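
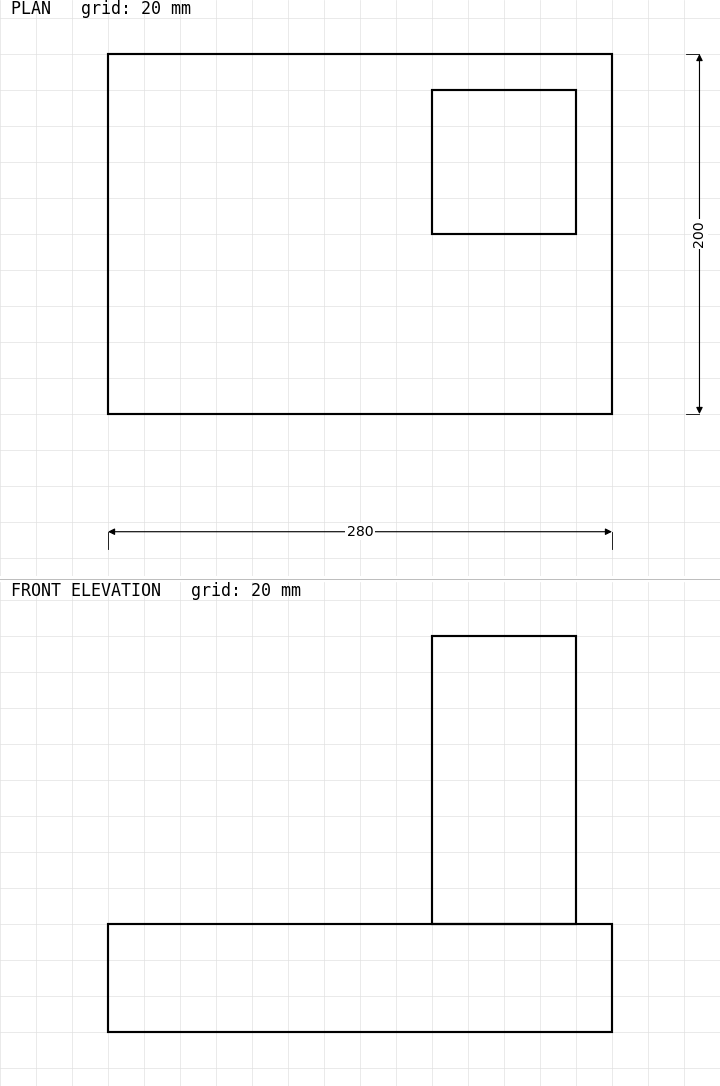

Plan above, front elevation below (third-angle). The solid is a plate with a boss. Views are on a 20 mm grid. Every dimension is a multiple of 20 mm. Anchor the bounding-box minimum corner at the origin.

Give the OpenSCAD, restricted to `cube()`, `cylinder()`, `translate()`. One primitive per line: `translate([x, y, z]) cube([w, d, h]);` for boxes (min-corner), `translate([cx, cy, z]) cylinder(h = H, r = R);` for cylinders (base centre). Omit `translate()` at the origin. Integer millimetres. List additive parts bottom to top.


cube([280, 200, 60]);
translate([180, 100, 60]) cube([80, 80, 160]);


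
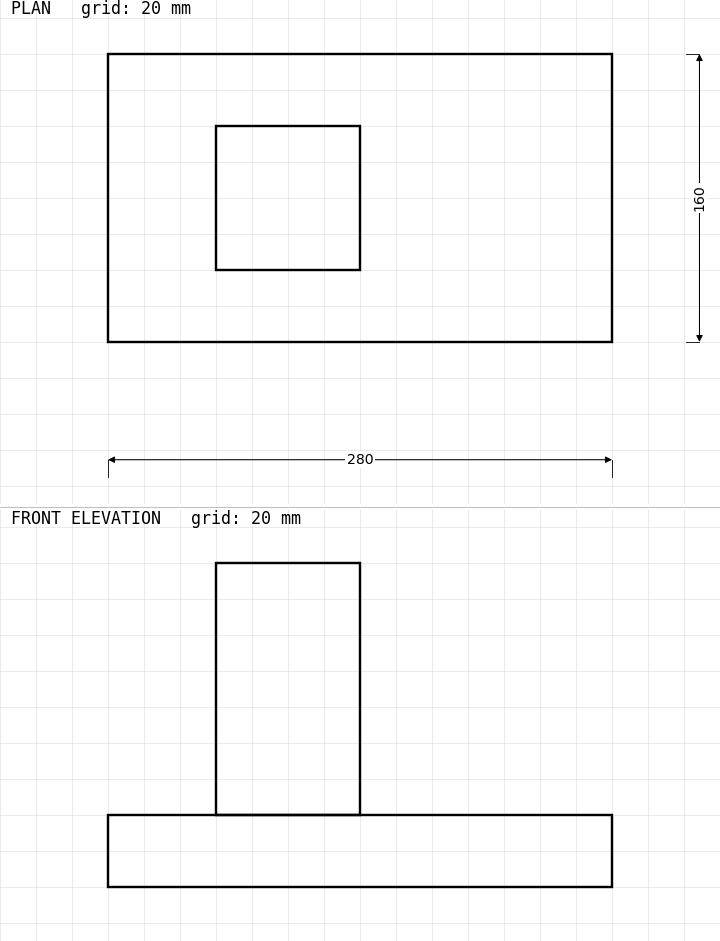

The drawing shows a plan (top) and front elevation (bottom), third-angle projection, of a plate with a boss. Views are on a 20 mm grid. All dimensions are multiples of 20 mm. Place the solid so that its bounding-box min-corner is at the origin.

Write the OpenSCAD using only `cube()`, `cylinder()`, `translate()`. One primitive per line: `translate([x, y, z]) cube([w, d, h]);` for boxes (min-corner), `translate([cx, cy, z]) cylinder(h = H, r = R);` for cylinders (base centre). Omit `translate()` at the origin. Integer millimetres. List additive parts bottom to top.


cube([280, 160, 40]);
translate([60, 40, 40]) cube([80, 80, 140]);


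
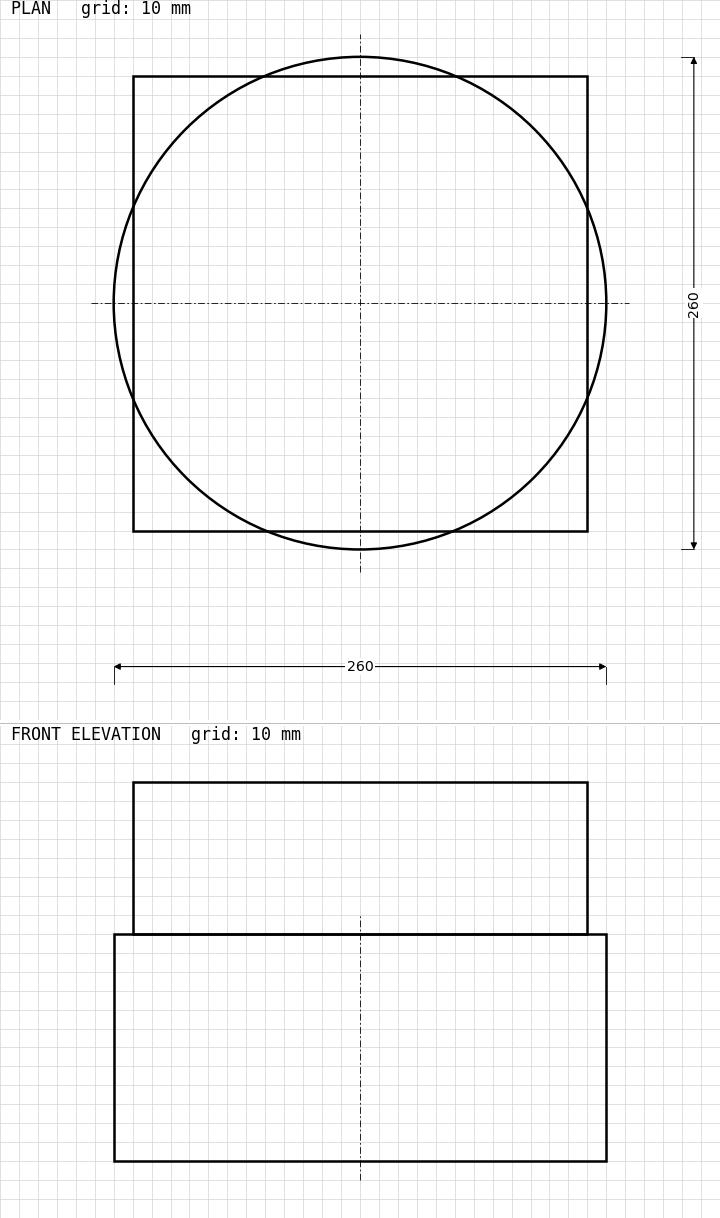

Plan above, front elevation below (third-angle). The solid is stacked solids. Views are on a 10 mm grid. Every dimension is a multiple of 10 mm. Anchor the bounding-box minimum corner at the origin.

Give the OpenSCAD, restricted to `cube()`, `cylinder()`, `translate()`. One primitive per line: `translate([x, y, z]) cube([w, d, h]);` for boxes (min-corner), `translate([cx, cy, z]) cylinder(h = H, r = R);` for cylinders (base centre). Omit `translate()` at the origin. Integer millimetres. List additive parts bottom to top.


translate([130, 130, 0]) cylinder(h = 120, r = 130);
translate([10, 10, 120]) cube([240, 240, 80]);


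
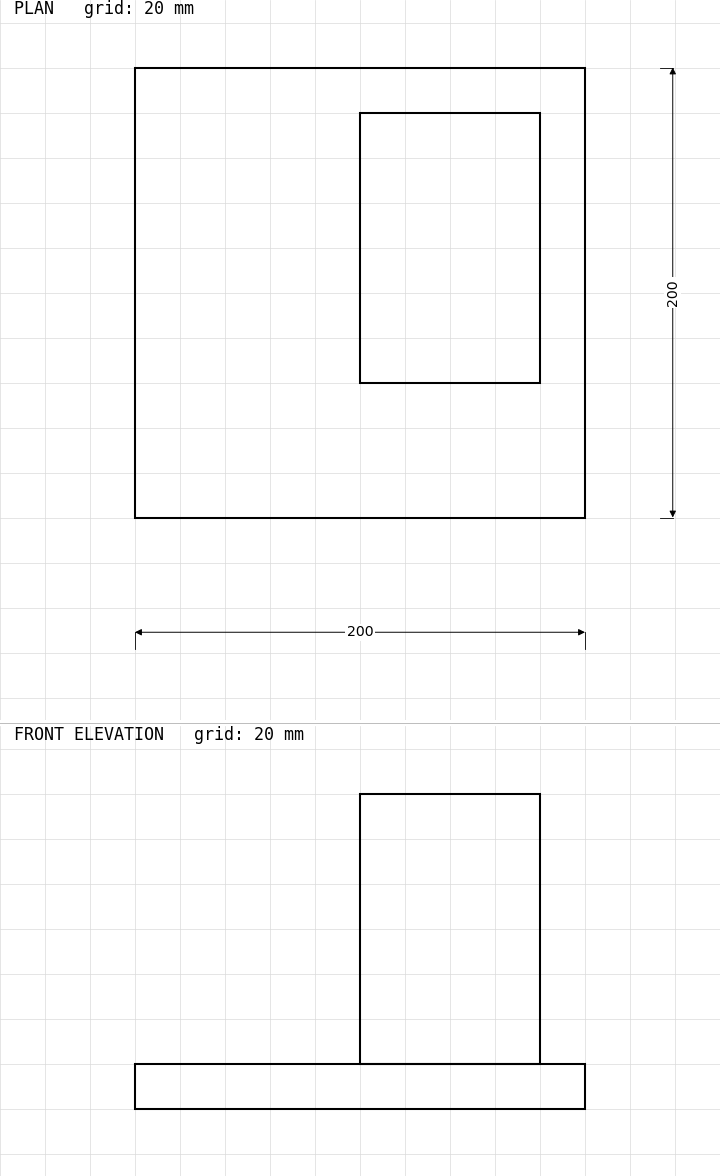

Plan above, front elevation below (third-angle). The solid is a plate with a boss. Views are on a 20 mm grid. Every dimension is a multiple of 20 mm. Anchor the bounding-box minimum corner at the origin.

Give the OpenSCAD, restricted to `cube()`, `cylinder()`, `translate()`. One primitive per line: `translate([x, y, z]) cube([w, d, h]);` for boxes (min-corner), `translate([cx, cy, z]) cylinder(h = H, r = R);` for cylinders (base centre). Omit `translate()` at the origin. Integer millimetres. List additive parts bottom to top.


cube([200, 200, 20]);
translate([100, 60, 20]) cube([80, 120, 120]);


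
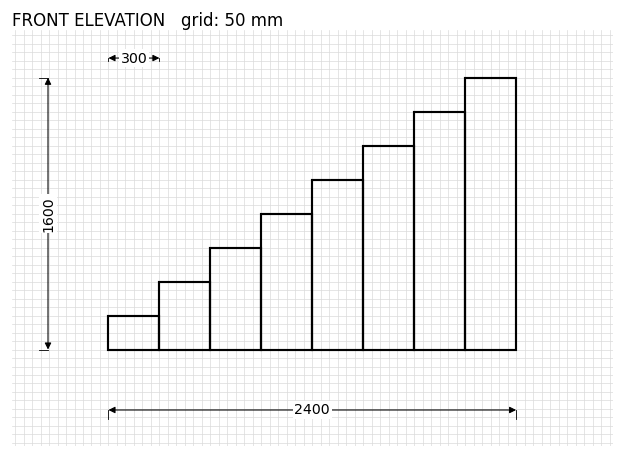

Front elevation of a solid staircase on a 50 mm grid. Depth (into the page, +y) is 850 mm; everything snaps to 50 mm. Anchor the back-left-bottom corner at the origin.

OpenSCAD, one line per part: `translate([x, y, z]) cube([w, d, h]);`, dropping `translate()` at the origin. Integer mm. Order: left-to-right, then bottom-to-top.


cube([300, 850, 200]);
translate([300, 0, 0]) cube([300, 850, 400]);
translate([600, 0, 0]) cube([300, 850, 600]);
translate([900, 0, 0]) cube([300, 850, 800]);
translate([1200, 0, 0]) cube([300, 850, 1000]);
translate([1500, 0, 0]) cube([300, 850, 1200]);
translate([1800, 0, 0]) cube([300, 850, 1400]);
translate([2100, 0, 0]) cube([300, 850, 1600]);


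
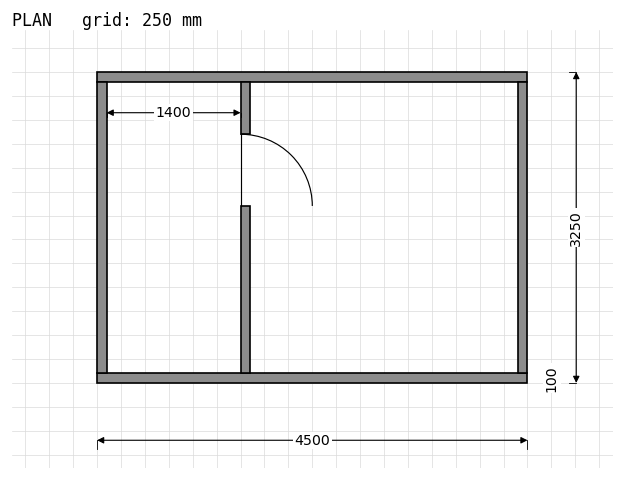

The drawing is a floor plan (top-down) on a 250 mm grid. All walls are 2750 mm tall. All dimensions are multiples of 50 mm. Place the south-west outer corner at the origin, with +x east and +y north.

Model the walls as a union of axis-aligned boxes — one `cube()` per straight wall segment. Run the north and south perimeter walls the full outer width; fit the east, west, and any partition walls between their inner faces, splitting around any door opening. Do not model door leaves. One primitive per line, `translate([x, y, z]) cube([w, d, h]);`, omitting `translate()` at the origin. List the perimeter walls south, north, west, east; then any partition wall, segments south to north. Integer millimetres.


cube([4500, 100, 2750]);
translate([0, 3150, 0]) cube([4500, 100, 2750]);
translate([0, 100, 0]) cube([100, 3050, 2750]);
translate([4400, 100, 0]) cube([100, 3050, 2750]);
translate([1500, 100, 0]) cube([100, 1750, 2750]);
translate([1500, 2600, 0]) cube([100, 550, 2750]);


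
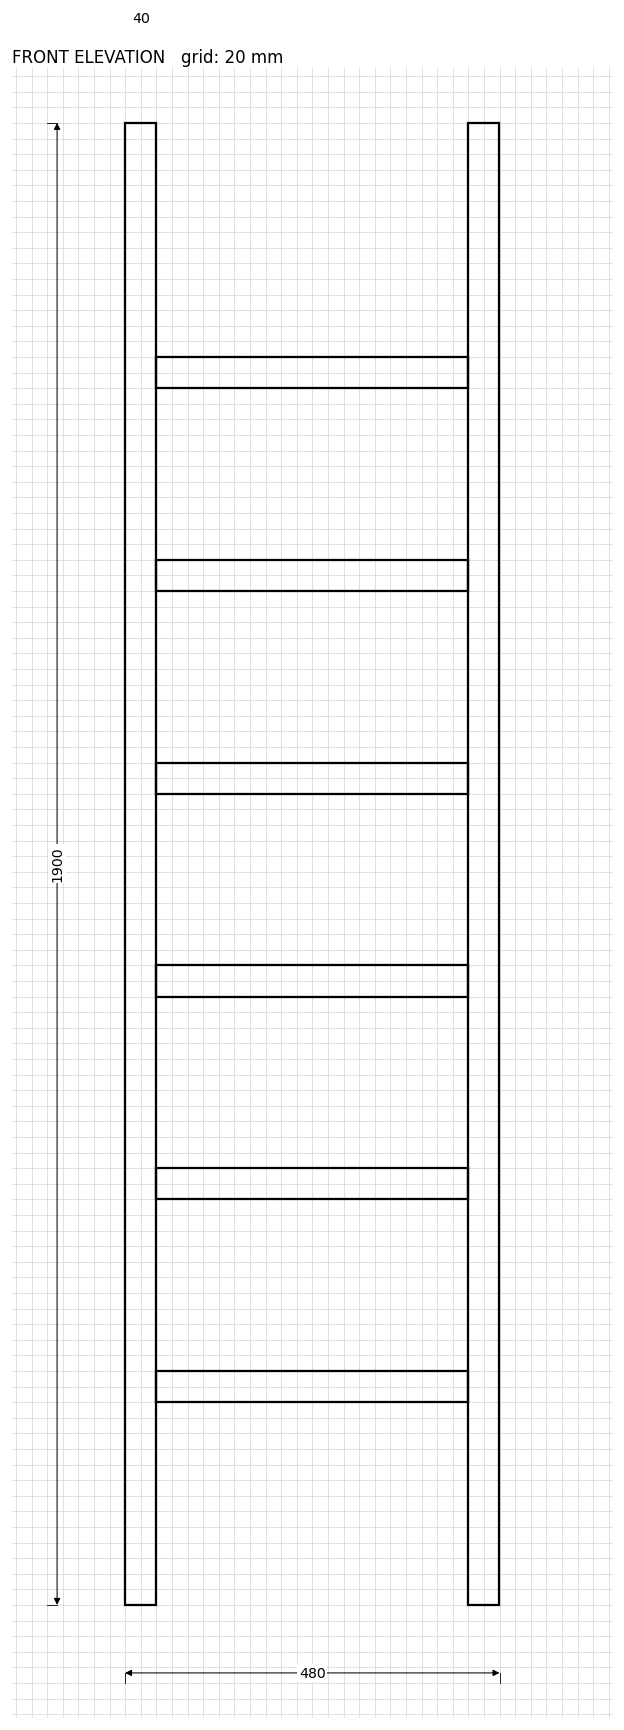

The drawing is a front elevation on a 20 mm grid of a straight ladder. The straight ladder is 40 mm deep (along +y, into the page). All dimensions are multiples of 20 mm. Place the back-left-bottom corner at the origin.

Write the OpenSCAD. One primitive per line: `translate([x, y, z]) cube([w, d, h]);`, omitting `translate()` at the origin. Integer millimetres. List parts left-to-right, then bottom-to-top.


cube([40, 40, 1900]);
translate([40, 0, 260]) cube([400, 40, 40]);
translate([40, 0, 520]) cube([400, 40, 40]);
translate([40, 0, 780]) cube([400, 40, 40]);
translate([40, 0, 1040]) cube([400, 40, 40]);
translate([40, 0, 1300]) cube([400, 40, 40]);
translate([40, 0, 1560]) cube([400, 40, 40]);
translate([440, 0, 0]) cube([40, 40, 1900]);


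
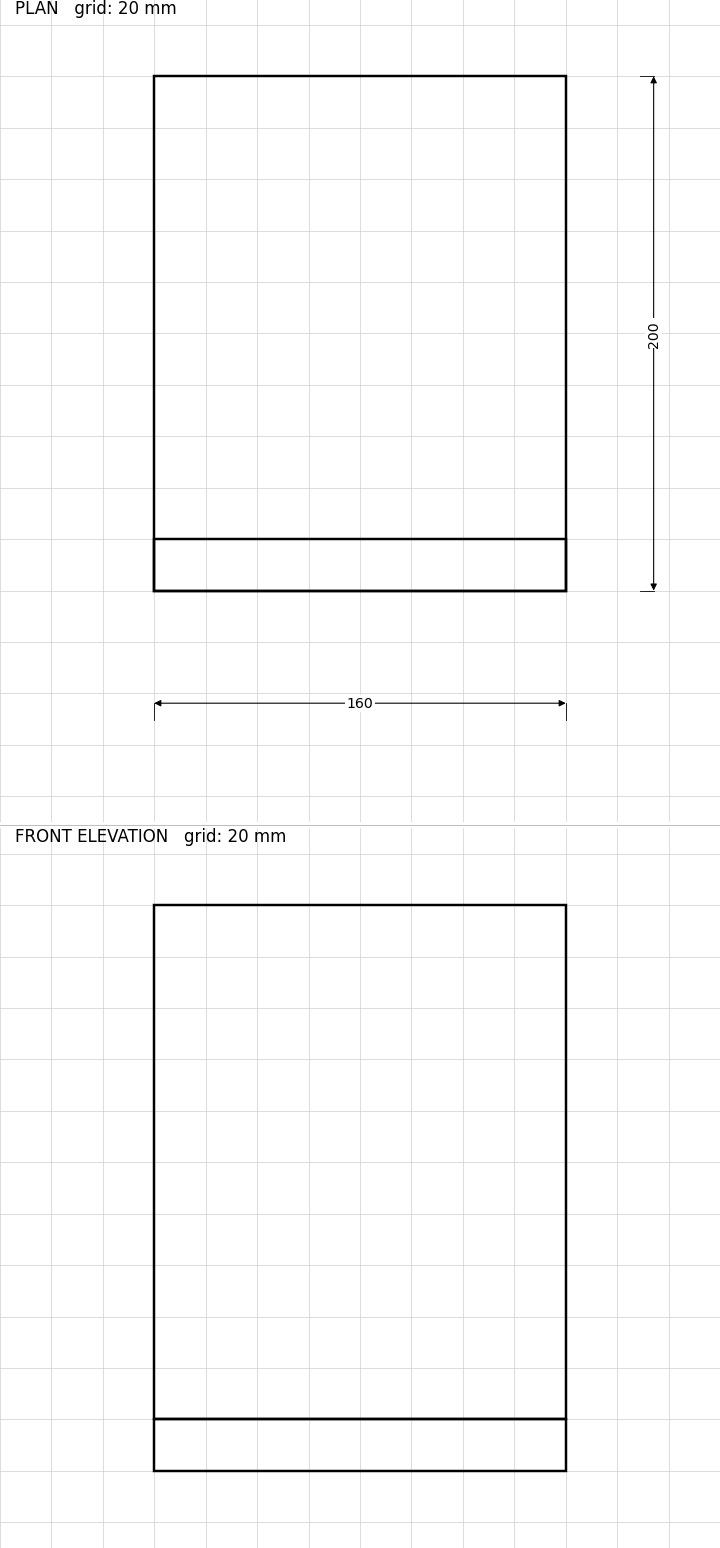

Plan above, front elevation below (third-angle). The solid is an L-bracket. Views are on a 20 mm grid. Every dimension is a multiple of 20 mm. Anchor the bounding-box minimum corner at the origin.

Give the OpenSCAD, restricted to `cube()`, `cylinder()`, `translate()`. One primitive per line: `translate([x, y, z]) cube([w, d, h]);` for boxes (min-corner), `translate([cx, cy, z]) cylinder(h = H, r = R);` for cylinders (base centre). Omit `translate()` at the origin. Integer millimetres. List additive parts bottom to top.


cube([160, 200, 20]);
translate([0, 0, 20]) cube([160, 20, 200]);


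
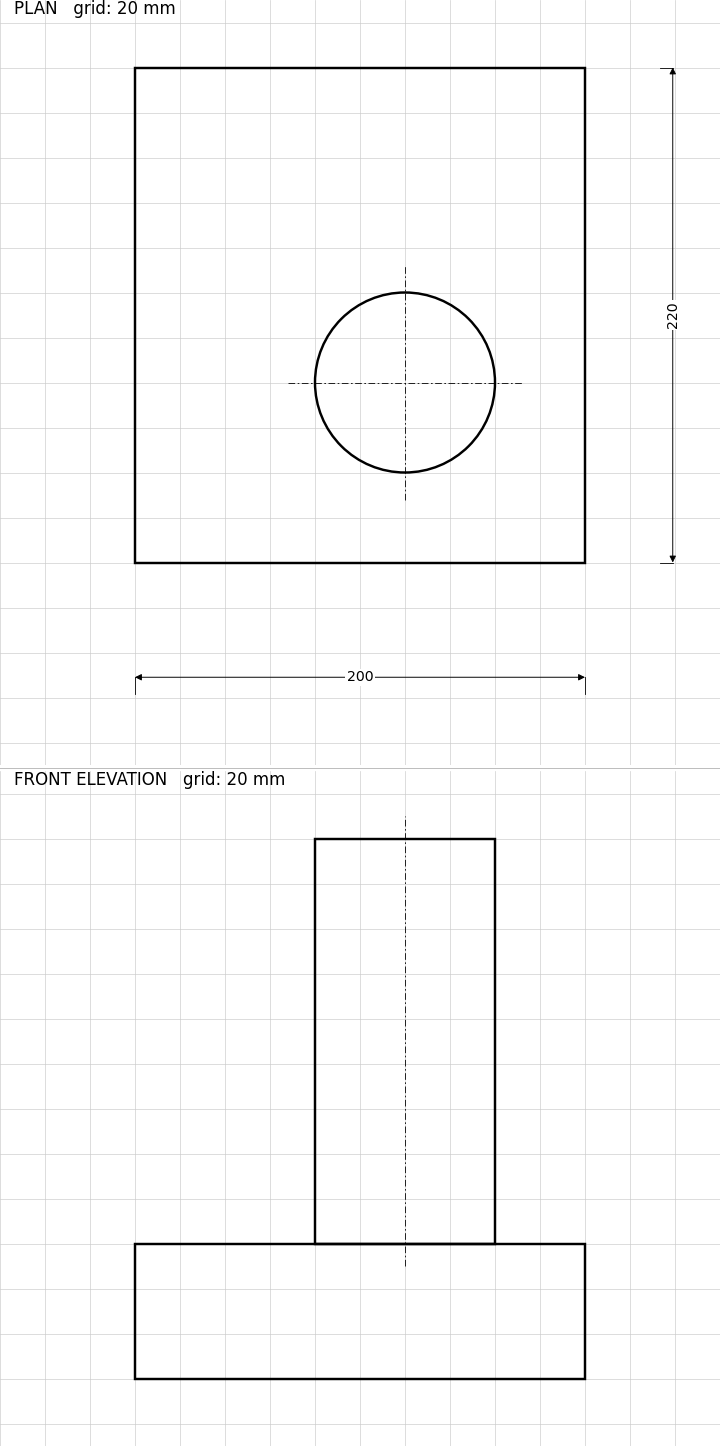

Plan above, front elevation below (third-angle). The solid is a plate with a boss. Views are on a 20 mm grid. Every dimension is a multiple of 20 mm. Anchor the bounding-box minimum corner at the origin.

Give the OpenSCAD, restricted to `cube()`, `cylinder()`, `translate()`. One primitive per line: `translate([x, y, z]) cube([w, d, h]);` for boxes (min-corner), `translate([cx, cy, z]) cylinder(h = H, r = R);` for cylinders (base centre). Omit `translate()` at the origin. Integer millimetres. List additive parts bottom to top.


cube([200, 220, 60]);
translate([120, 80, 60]) cylinder(h = 180, r = 40);


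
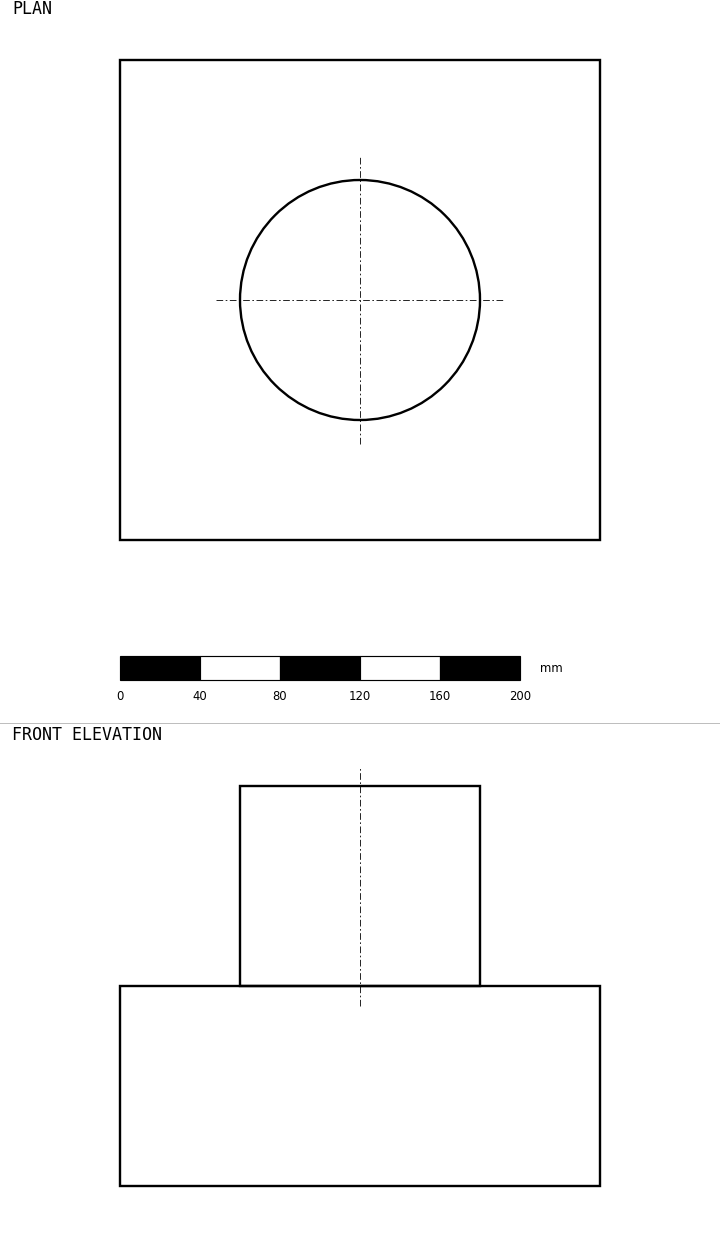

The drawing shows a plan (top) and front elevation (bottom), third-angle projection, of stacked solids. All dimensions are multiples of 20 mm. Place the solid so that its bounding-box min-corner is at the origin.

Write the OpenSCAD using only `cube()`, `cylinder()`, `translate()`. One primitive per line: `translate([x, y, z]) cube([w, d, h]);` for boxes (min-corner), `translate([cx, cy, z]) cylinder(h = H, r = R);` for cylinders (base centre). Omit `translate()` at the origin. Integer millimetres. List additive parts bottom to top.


cube([240, 240, 100]);
translate([120, 120, 100]) cylinder(h = 100, r = 60);


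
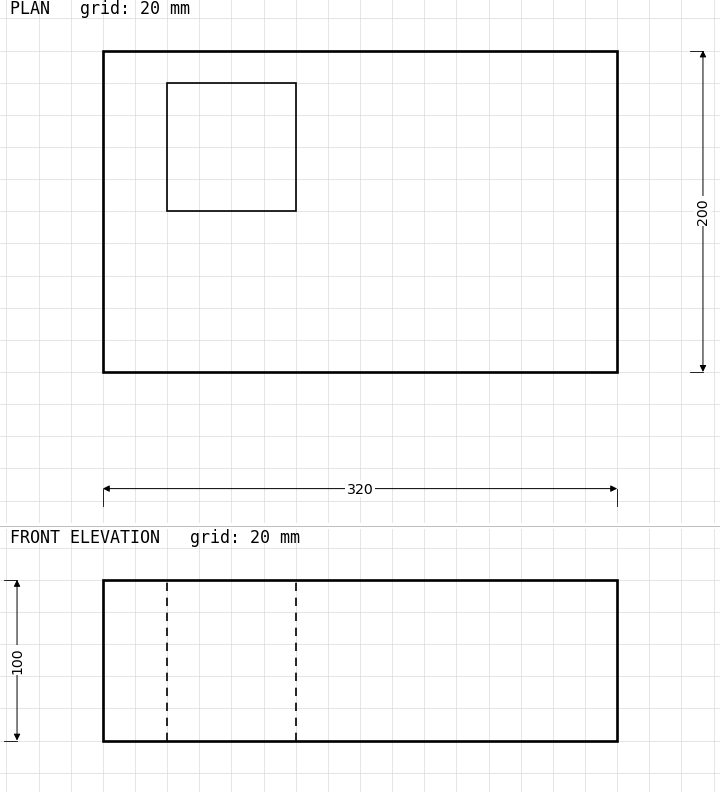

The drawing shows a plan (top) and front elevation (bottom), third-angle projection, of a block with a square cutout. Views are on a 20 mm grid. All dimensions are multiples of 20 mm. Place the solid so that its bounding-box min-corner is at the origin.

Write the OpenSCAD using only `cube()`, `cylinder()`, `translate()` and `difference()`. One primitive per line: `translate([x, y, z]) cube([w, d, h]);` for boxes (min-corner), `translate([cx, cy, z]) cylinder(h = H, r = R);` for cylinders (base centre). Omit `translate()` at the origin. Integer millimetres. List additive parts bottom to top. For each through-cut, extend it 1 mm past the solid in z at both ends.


difference() {
  cube([320, 200, 100]);
  translate([40, 100, -1]) cube([80, 80, 102]);
}


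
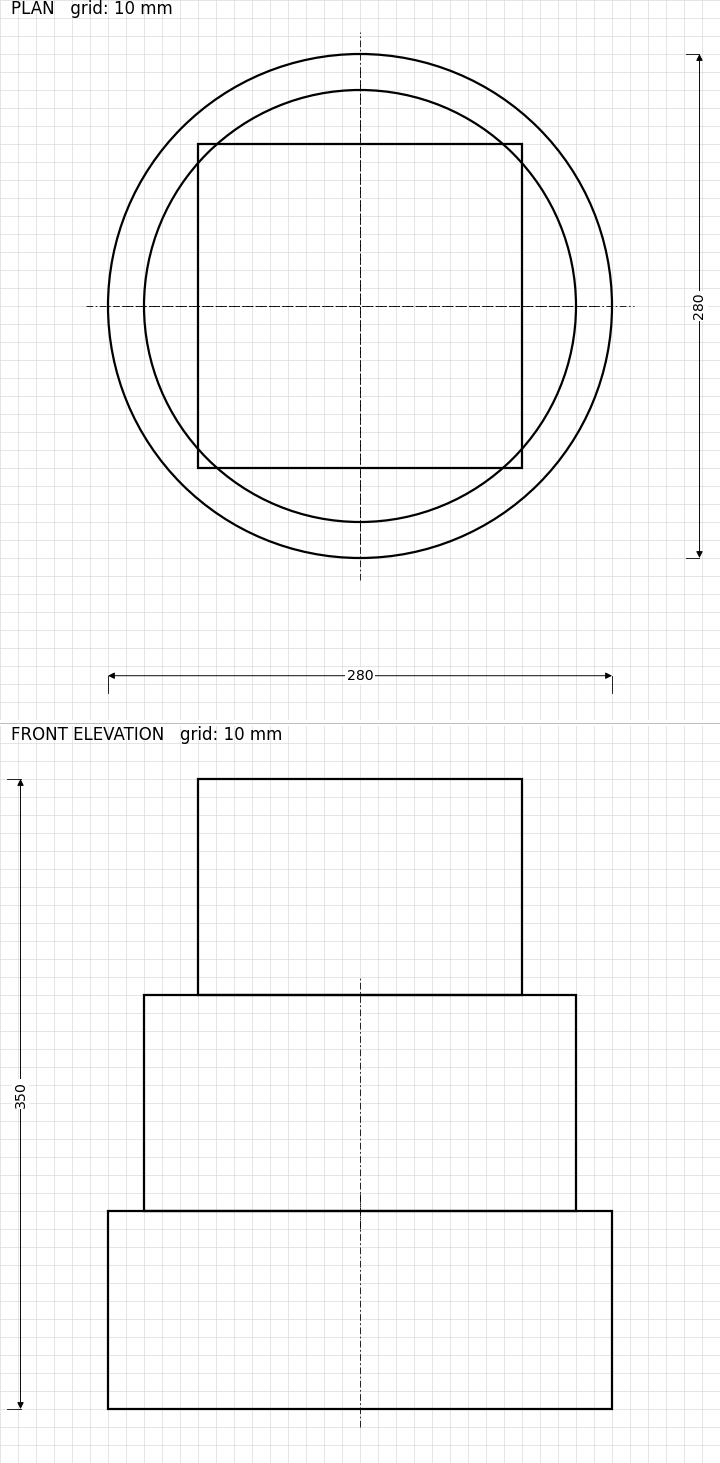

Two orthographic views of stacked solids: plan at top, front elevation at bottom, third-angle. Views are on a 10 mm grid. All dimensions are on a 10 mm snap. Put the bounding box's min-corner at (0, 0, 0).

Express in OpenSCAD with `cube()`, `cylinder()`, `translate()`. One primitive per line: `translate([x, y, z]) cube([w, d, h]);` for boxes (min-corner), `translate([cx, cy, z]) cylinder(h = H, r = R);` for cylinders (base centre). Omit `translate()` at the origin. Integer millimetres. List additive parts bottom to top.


translate([140, 140, 0]) cylinder(h = 110, r = 140);
translate([140, 140, 110]) cylinder(h = 120, r = 120);
translate([50, 50, 230]) cube([180, 180, 120]);


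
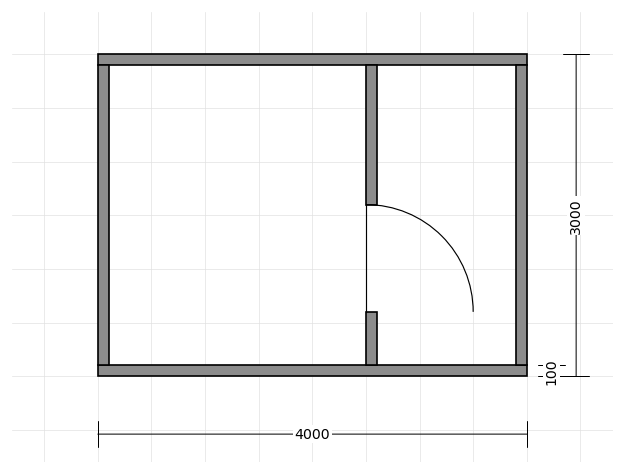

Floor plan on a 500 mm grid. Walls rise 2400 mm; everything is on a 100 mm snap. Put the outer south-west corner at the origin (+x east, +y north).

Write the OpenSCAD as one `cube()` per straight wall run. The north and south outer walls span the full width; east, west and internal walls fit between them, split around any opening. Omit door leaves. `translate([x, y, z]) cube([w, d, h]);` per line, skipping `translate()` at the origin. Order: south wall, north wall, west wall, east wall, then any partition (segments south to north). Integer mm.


cube([4000, 100, 2400]);
translate([0, 2900, 0]) cube([4000, 100, 2400]);
translate([0, 100, 0]) cube([100, 2800, 2400]);
translate([3900, 100, 0]) cube([100, 2800, 2400]);
translate([2500, 100, 0]) cube([100, 500, 2400]);
translate([2500, 1600, 0]) cube([100, 1300, 2400]);


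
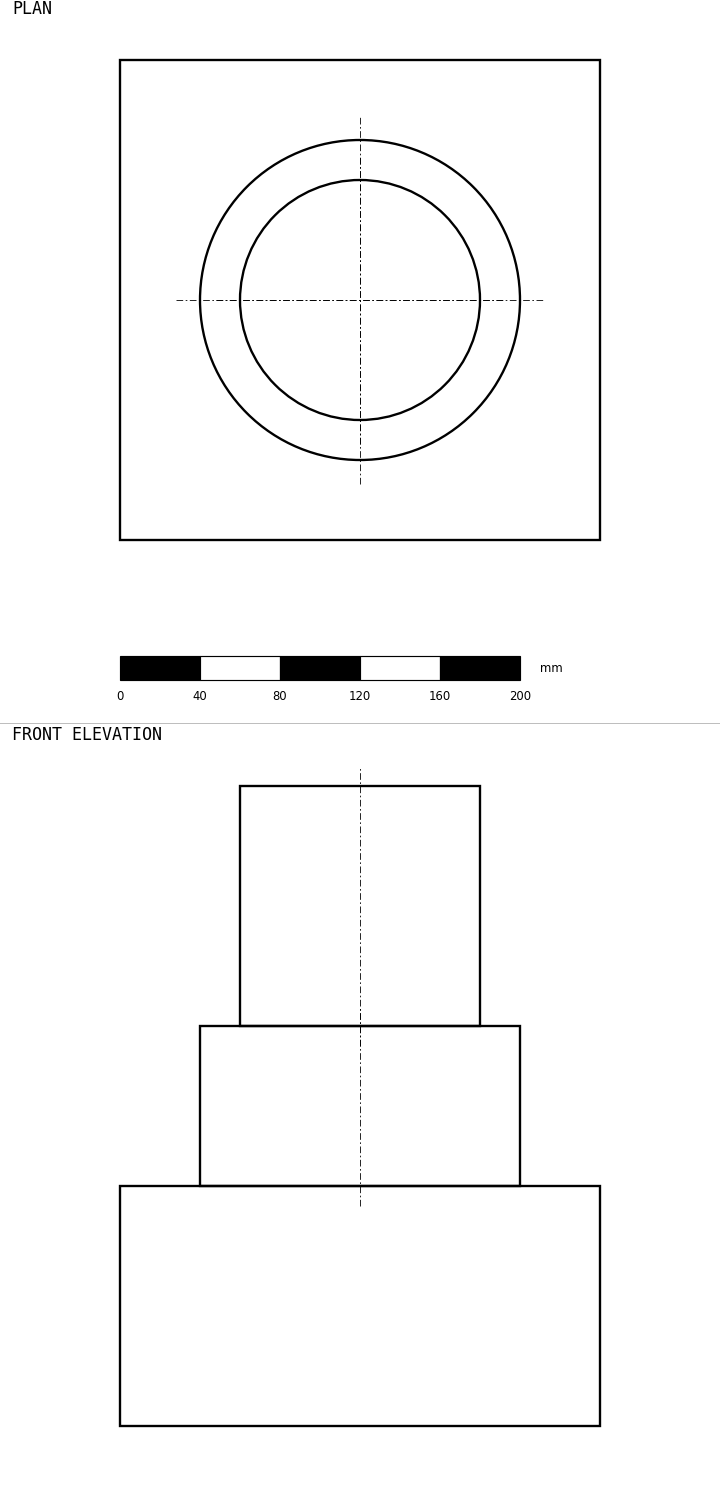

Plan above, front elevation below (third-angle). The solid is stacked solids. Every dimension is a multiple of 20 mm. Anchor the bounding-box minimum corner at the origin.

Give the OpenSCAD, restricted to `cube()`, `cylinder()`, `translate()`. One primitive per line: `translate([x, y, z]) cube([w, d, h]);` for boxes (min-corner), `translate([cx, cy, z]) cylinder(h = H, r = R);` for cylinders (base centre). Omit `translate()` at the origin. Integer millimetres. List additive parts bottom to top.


cube([240, 240, 120]);
translate([120, 120, 120]) cylinder(h = 80, r = 80);
translate([120, 120, 200]) cylinder(h = 120, r = 60);


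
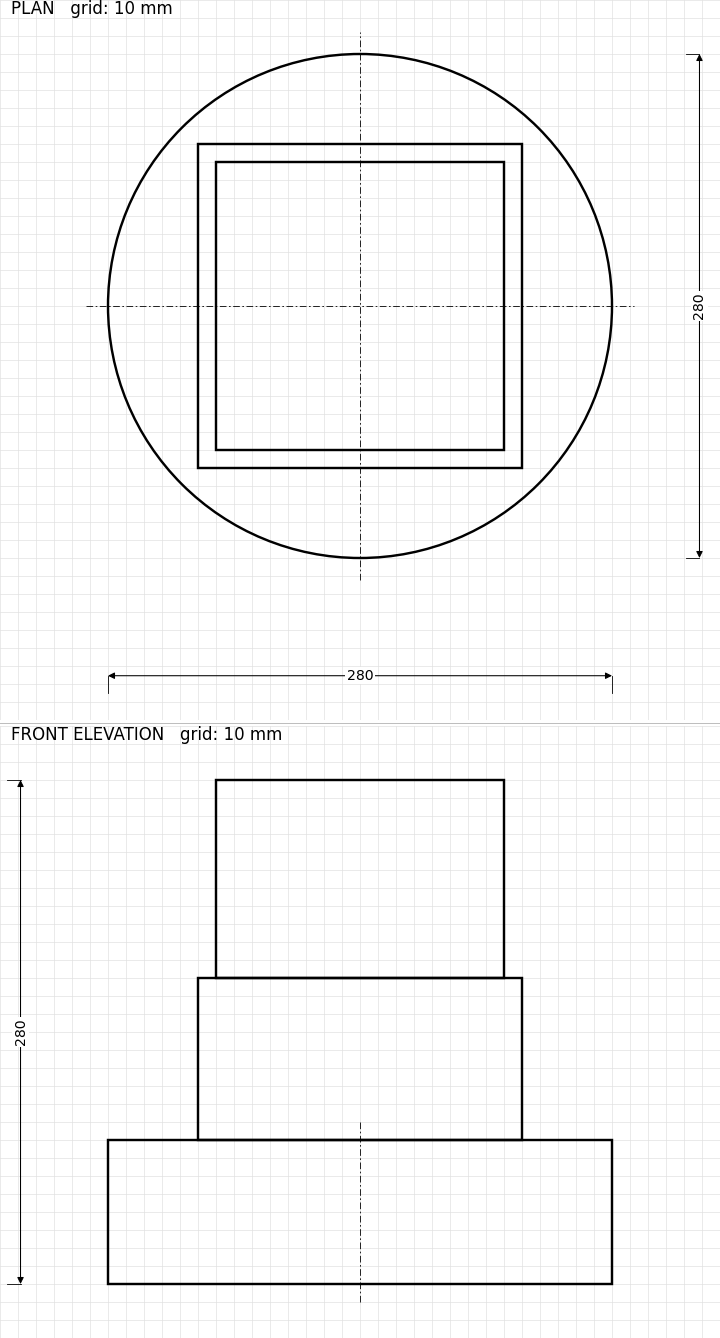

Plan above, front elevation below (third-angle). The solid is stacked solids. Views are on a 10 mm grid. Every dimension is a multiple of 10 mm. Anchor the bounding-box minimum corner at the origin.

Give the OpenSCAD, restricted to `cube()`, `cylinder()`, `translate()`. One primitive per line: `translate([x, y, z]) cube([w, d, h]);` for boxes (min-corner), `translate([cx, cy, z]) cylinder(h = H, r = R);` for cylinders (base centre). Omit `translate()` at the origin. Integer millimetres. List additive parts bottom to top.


translate([140, 140, 0]) cylinder(h = 80, r = 140);
translate([50, 50, 80]) cube([180, 180, 90]);
translate([60, 60, 170]) cube([160, 160, 110]);


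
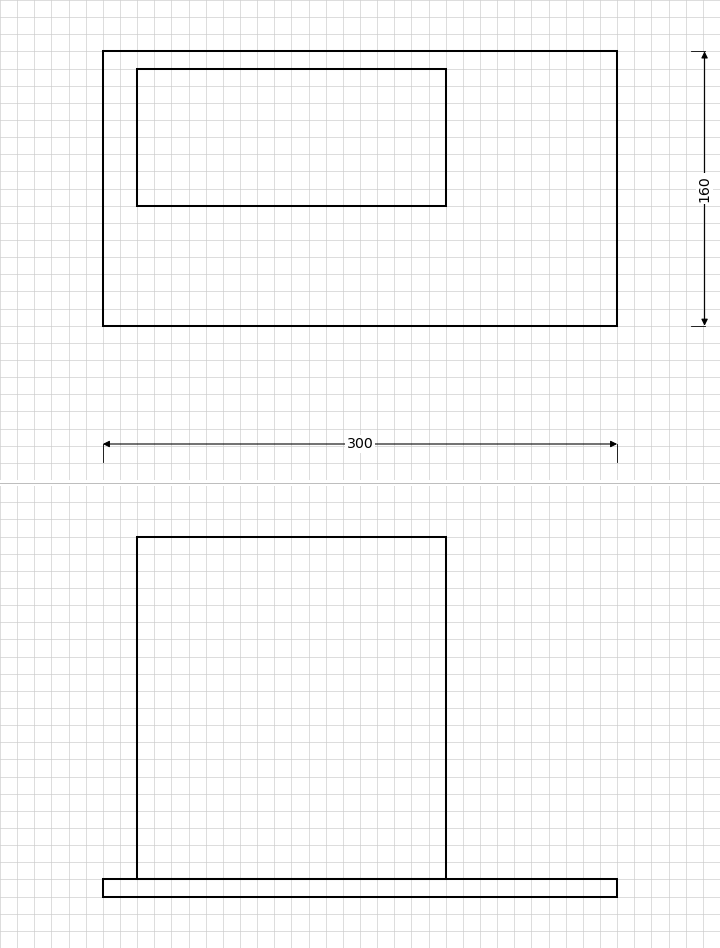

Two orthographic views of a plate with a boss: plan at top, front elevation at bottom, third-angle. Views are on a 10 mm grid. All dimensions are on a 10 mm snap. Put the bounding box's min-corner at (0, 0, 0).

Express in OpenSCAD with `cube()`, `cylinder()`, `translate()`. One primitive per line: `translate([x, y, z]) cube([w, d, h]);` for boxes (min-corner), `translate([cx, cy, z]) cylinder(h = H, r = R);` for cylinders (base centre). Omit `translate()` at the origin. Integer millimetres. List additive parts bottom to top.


cube([300, 160, 10]);
translate([20, 70, 10]) cube([180, 80, 200]);


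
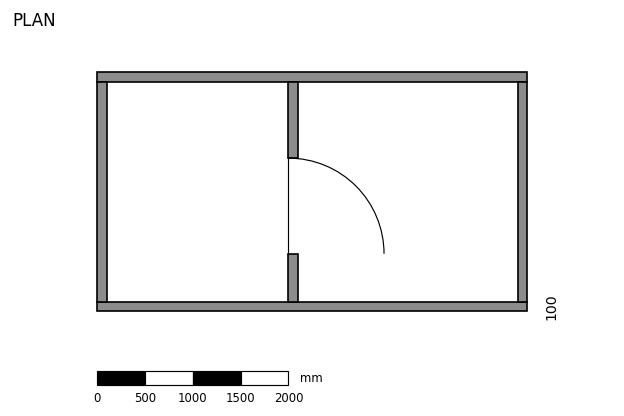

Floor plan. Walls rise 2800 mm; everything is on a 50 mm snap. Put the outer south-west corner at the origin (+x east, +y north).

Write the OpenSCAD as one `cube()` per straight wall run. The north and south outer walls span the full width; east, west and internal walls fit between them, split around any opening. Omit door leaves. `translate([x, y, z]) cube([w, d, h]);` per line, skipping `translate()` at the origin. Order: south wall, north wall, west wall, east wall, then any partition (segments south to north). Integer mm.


cube([4500, 100, 2800]);
translate([0, 2400, 0]) cube([4500, 100, 2800]);
translate([0, 100, 0]) cube([100, 2300, 2800]);
translate([4400, 100, 0]) cube([100, 2300, 2800]);
translate([2000, 100, 0]) cube([100, 500, 2800]);
translate([2000, 1600, 0]) cube([100, 800, 2800]);


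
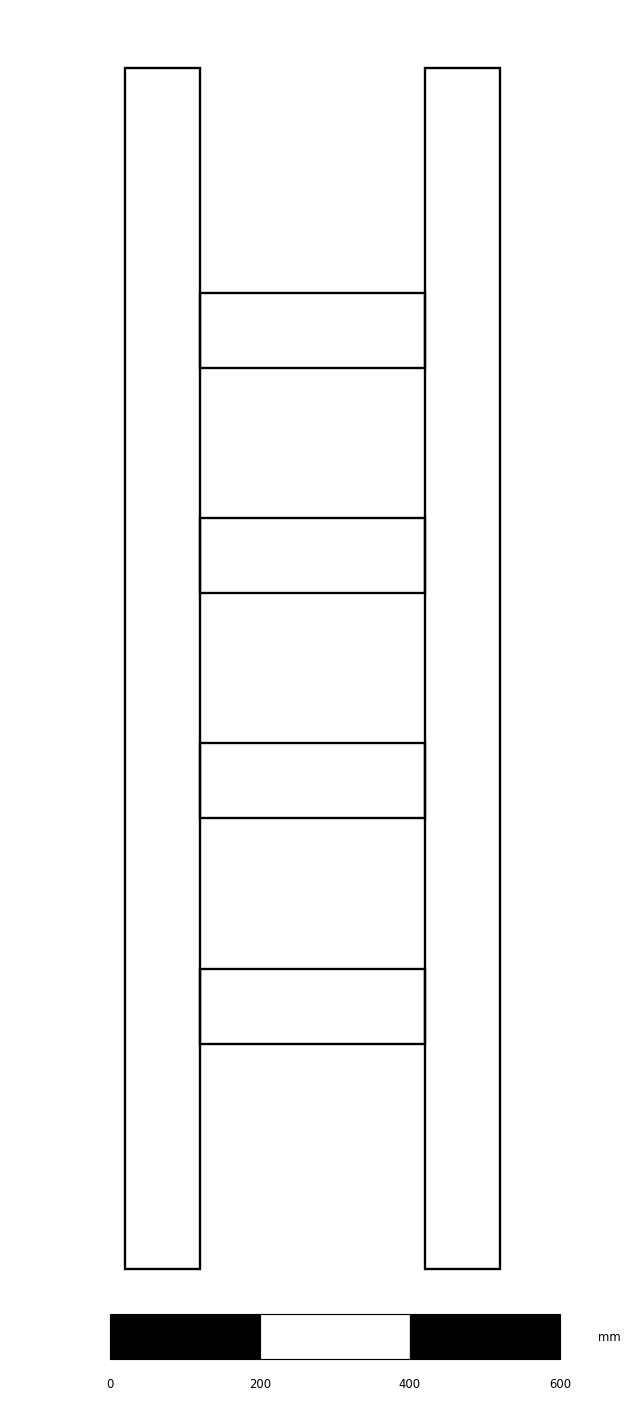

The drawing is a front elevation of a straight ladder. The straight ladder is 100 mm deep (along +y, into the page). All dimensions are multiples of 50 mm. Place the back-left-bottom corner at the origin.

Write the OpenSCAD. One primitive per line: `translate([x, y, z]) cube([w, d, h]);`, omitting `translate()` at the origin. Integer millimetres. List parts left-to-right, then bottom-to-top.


cube([100, 100, 1600]);
translate([100, 0, 300]) cube([300, 100, 100]);
translate([100, 0, 600]) cube([300, 100, 100]);
translate([100, 0, 900]) cube([300, 100, 100]);
translate([100, 0, 1200]) cube([300, 100, 100]);
translate([400, 0, 0]) cube([100, 100, 1600]);


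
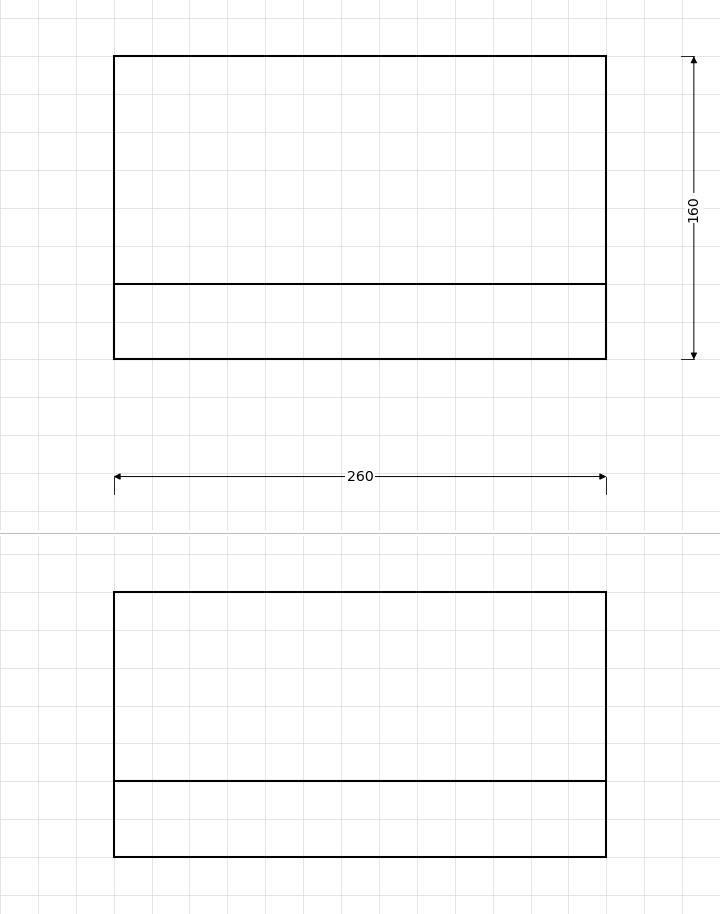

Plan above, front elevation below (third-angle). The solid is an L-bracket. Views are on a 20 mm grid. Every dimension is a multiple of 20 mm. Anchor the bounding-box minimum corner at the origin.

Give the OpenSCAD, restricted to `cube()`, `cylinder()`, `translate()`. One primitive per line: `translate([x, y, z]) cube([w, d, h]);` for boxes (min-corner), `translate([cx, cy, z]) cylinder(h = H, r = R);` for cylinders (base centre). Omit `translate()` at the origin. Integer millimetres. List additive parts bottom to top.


cube([260, 160, 40]);
translate([0, 0, 40]) cube([260, 40, 100]);


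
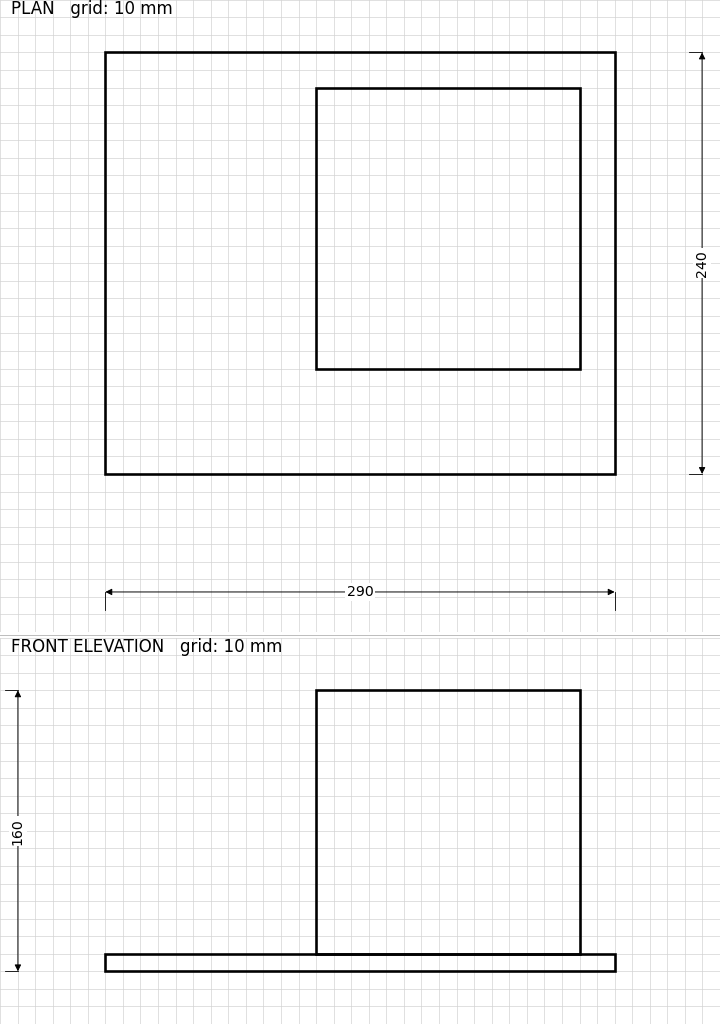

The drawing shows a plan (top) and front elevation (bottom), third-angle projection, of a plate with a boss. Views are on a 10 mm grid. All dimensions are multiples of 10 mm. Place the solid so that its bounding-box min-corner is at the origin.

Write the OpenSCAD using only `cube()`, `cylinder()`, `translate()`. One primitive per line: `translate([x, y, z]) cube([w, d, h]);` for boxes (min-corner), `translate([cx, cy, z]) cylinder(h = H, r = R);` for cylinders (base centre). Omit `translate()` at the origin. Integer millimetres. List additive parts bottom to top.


cube([290, 240, 10]);
translate([120, 60, 10]) cube([150, 160, 150]);


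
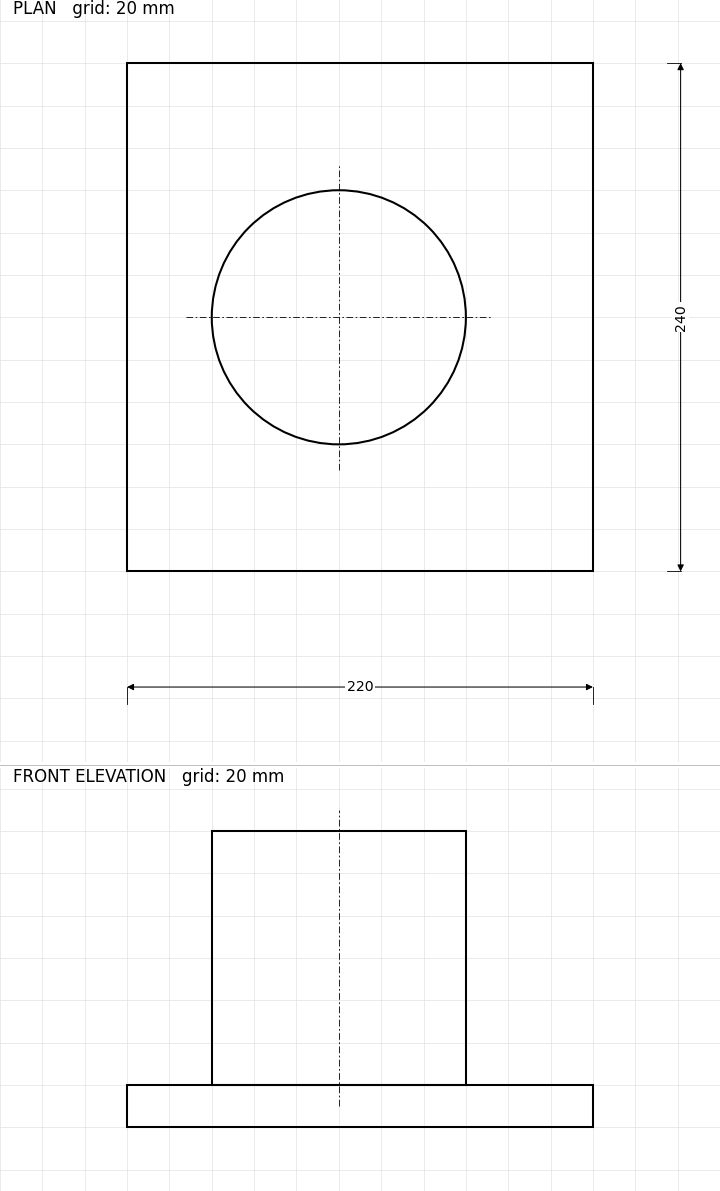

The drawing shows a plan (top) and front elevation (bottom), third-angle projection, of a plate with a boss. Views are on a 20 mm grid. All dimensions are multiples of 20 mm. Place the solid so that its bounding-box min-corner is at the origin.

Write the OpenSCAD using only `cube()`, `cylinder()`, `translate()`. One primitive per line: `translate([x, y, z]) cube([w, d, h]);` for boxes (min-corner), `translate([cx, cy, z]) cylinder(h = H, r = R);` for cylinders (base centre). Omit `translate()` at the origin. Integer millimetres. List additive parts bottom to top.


cube([220, 240, 20]);
translate([100, 120, 20]) cylinder(h = 120, r = 60);


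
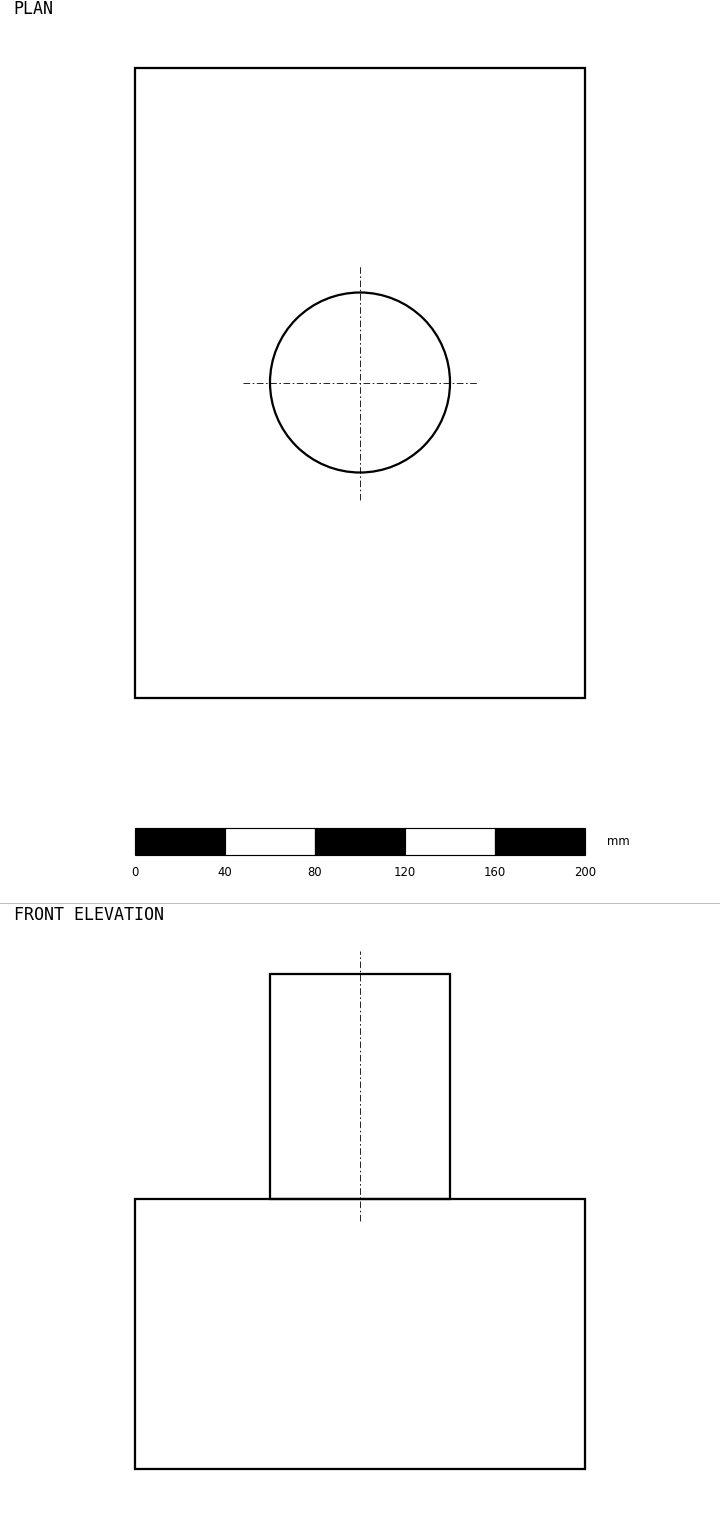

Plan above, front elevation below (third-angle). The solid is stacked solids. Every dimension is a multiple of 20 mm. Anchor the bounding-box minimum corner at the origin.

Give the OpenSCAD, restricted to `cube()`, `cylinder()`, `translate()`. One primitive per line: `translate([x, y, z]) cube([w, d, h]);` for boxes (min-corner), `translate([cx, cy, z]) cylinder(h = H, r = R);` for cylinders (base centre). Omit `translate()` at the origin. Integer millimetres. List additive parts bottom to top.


cube([200, 280, 120]);
translate([100, 140, 120]) cylinder(h = 100, r = 40);


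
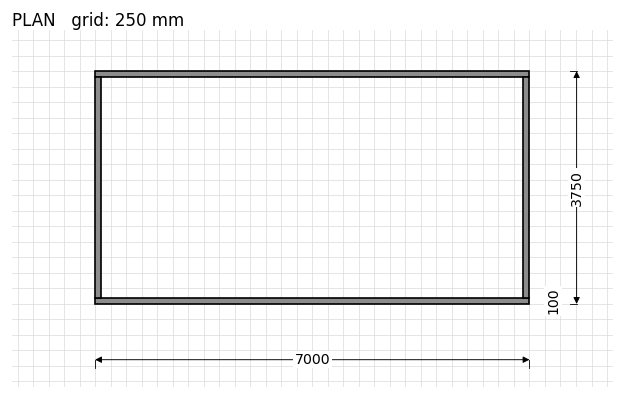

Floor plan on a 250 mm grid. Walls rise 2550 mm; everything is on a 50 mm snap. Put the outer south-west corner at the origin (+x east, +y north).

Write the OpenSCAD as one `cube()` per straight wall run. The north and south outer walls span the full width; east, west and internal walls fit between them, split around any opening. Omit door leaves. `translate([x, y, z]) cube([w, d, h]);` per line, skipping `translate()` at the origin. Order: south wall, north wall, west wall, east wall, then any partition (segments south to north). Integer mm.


cube([7000, 100, 2550]);
translate([0, 3650, 0]) cube([7000, 100, 2550]);
translate([0, 100, 0]) cube([100, 3550, 2550]);
translate([6900, 100, 0]) cube([100, 3550, 2550]);


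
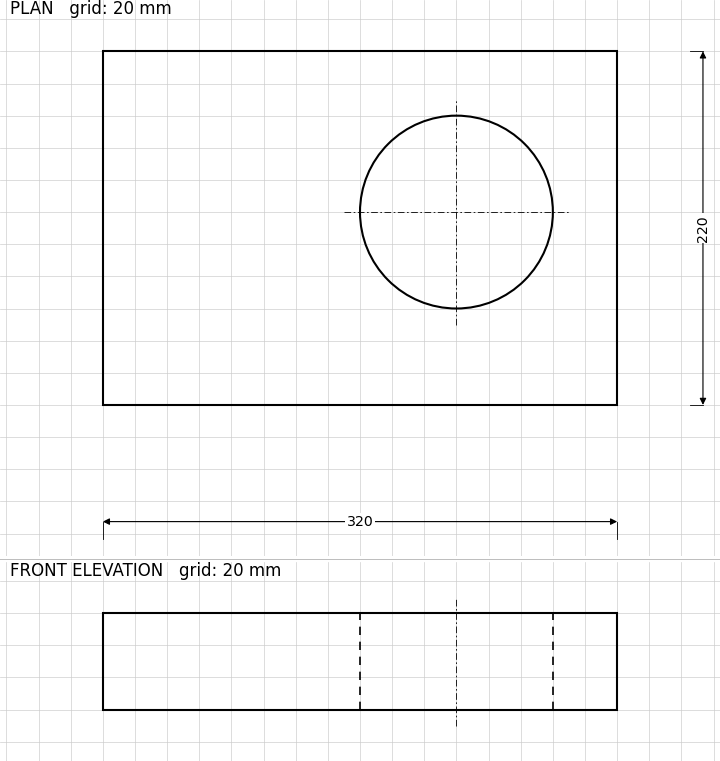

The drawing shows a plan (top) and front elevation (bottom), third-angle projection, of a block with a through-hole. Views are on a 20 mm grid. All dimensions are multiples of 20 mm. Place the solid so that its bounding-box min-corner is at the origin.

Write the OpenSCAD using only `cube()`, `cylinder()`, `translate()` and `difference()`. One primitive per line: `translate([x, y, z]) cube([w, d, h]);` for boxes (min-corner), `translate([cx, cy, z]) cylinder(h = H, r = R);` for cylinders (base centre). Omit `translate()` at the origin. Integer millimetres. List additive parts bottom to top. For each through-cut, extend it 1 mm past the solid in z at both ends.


difference() {
  cube([320, 220, 60]);
  translate([220, 120, -1]) cylinder(h = 62, r = 60);
}


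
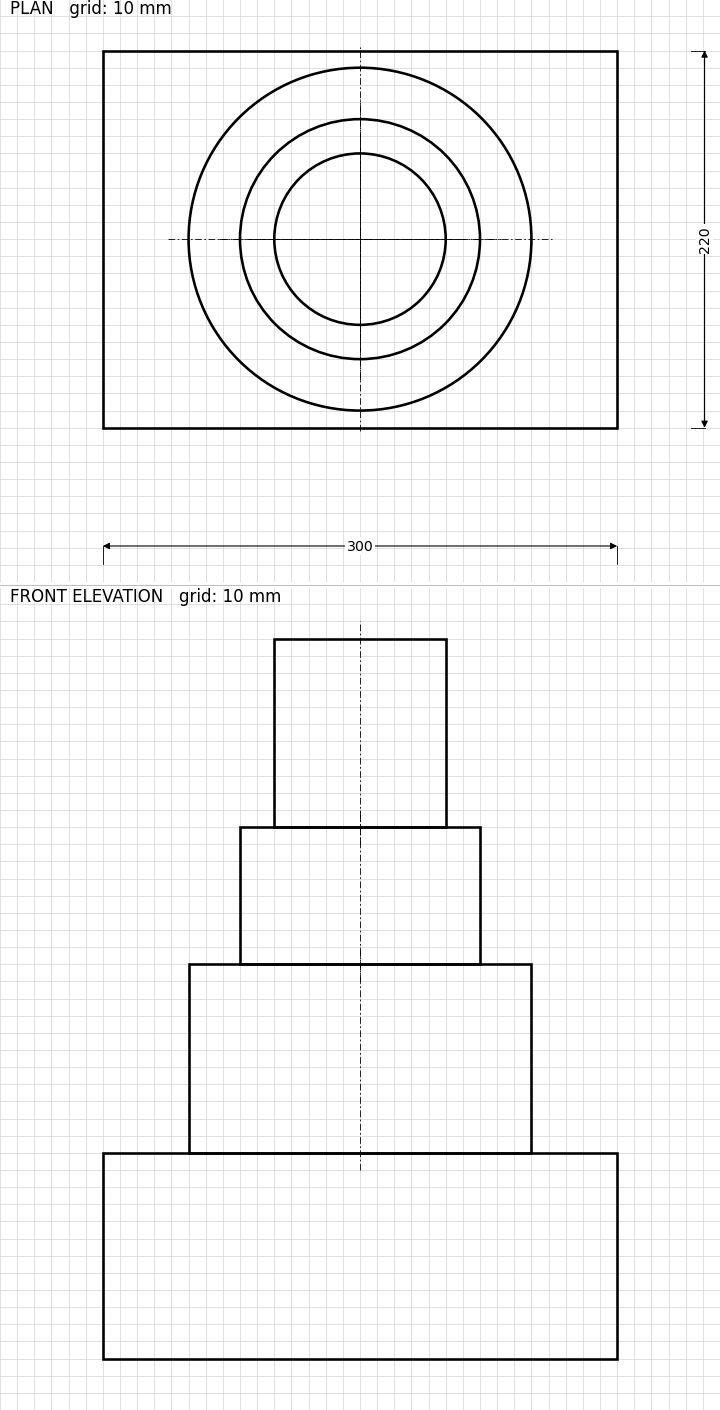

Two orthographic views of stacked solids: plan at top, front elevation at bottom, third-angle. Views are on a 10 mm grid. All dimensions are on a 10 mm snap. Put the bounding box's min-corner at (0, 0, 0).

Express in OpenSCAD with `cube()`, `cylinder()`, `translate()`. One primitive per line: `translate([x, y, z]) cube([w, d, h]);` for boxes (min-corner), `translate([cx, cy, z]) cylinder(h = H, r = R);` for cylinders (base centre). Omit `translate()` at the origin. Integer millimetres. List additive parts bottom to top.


cube([300, 220, 120]);
translate([150, 110, 120]) cylinder(h = 110, r = 100);
translate([150, 110, 230]) cylinder(h = 80, r = 70);
translate([150, 110, 310]) cylinder(h = 110, r = 50);


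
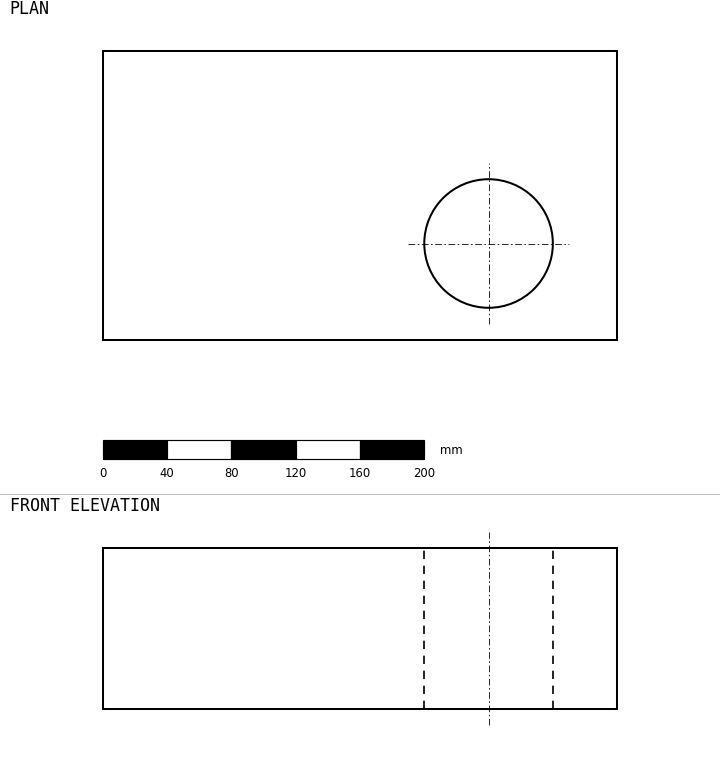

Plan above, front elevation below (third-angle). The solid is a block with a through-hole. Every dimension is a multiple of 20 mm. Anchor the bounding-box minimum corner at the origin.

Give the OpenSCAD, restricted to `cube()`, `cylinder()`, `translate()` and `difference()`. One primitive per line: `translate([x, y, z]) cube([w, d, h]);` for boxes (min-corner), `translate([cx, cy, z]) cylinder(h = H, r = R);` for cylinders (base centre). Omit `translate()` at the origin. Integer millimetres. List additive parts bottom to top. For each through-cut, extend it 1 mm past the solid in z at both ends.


difference() {
  cube([320, 180, 100]);
  translate([240, 60, -1]) cylinder(h = 102, r = 40);
}


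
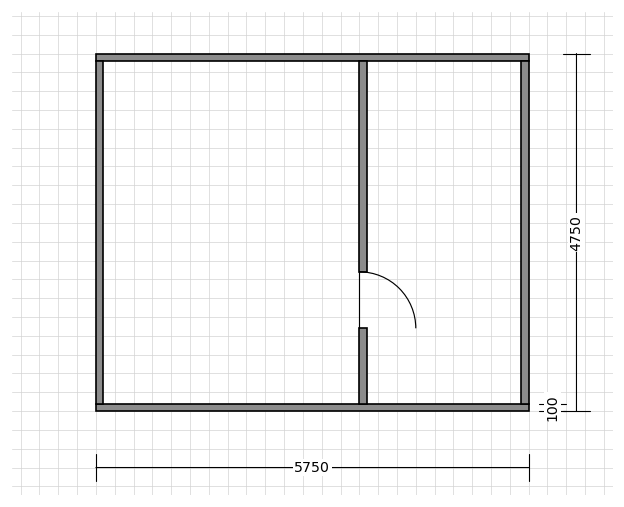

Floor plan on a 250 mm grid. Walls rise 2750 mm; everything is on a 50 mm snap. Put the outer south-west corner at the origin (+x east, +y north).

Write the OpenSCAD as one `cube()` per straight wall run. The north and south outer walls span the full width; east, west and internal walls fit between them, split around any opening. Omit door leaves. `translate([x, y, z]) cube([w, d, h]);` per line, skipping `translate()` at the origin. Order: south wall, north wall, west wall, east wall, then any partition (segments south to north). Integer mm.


cube([5750, 100, 2750]);
translate([0, 4650, 0]) cube([5750, 100, 2750]);
translate([0, 100, 0]) cube([100, 4550, 2750]);
translate([5650, 100, 0]) cube([100, 4550, 2750]);
translate([3500, 100, 0]) cube([100, 1000, 2750]);
translate([3500, 1850, 0]) cube([100, 2800, 2750]);


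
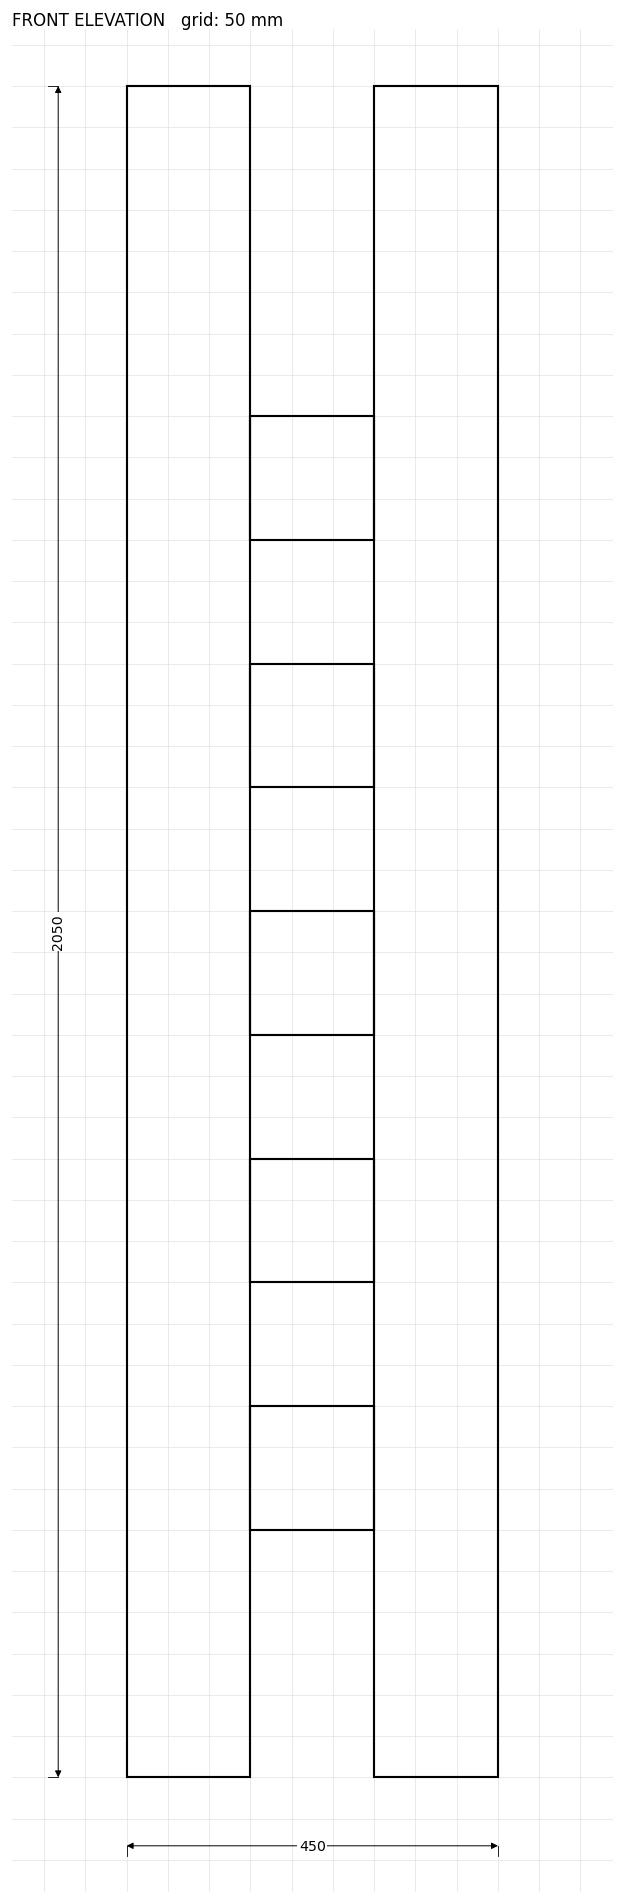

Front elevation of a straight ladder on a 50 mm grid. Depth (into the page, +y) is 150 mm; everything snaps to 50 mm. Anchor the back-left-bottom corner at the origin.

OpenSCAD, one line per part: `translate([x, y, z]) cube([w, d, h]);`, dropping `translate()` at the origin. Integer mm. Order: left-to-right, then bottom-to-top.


cube([150, 150, 2050]);
translate([150, 0, 300]) cube([150, 150, 150]);
translate([150, 0, 600]) cube([150, 150, 150]);
translate([150, 0, 900]) cube([150, 150, 150]);
translate([150, 0, 1200]) cube([150, 150, 150]);
translate([150, 0, 1500]) cube([150, 150, 150]);
translate([300, 0, 0]) cube([150, 150, 2050]);


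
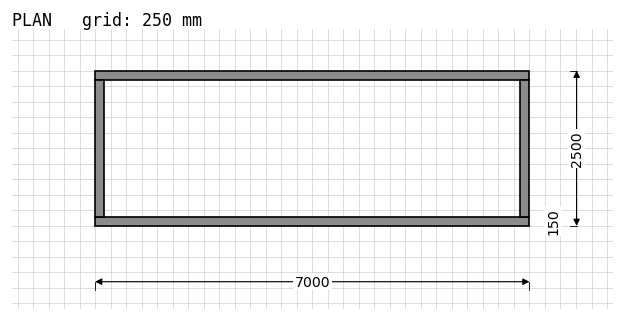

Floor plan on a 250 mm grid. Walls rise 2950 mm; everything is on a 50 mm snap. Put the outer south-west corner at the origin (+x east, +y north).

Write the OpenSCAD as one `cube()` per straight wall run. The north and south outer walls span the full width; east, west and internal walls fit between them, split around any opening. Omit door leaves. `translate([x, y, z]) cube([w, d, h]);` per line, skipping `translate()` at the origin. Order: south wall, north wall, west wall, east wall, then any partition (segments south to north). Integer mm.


cube([7000, 150, 2950]);
translate([0, 2350, 0]) cube([7000, 150, 2950]);
translate([0, 150, 0]) cube([150, 2200, 2950]);
translate([6850, 150, 0]) cube([150, 2200, 2950]);


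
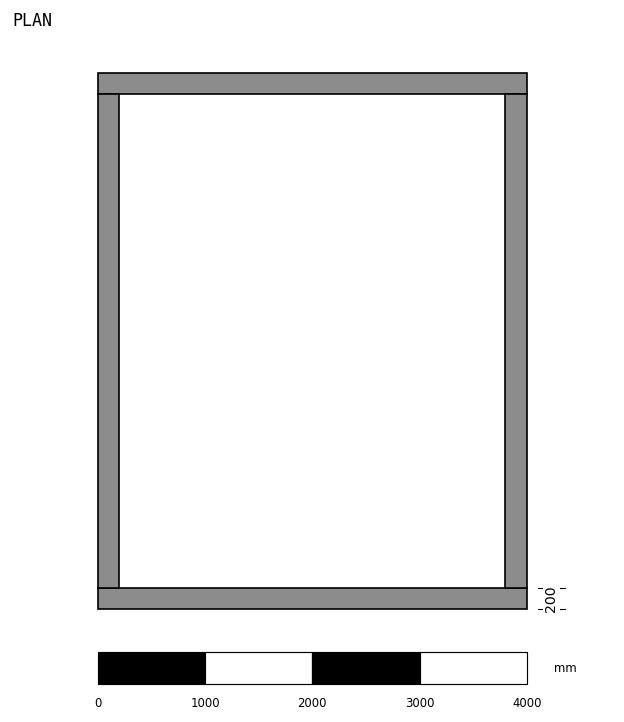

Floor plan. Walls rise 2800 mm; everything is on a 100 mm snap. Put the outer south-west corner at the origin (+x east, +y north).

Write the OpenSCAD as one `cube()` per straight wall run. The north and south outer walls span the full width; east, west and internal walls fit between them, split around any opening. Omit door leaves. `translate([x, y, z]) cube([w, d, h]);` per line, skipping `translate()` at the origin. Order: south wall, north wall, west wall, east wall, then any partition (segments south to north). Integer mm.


cube([4000, 200, 2800]);
translate([0, 4800, 0]) cube([4000, 200, 2800]);
translate([0, 200, 0]) cube([200, 4600, 2800]);
translate([3800, 200, 0]) cube([200, 4600, 2800]);


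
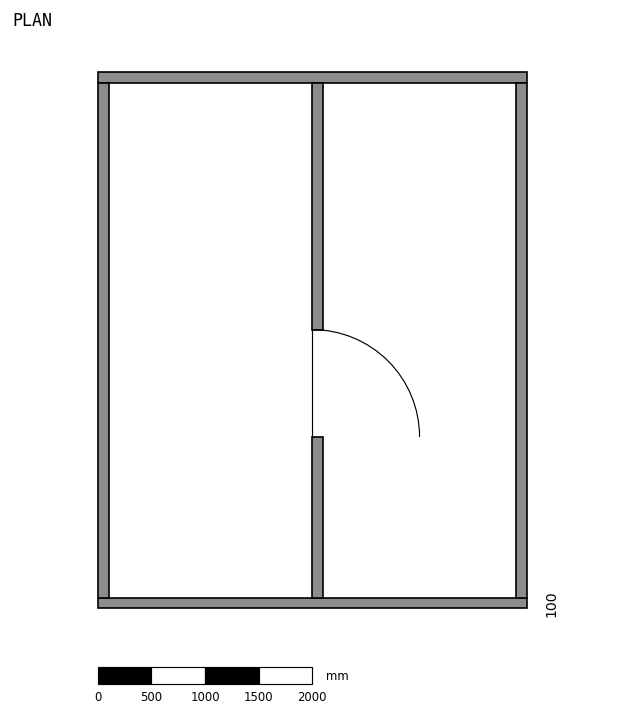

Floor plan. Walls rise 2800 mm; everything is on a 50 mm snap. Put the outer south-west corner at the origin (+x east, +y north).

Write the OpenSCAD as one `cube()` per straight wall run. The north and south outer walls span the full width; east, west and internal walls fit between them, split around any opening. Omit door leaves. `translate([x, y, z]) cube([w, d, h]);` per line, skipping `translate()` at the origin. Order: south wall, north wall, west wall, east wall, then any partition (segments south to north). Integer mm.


cube([4000, 100, 2800]);
translate([0, 4900, 0]) cube([4000, 100, 2800]);
translate([0, 100, 0]) cube([100, 4800, 2800]);
translate([3900, 100, 0]) cube([100, 4800, 2800]);
translate([2000, 100, 0]) cube([100, 1500, 2800]);
translate([2000, 2600, 0]) cube([100, 2300, 2800]);


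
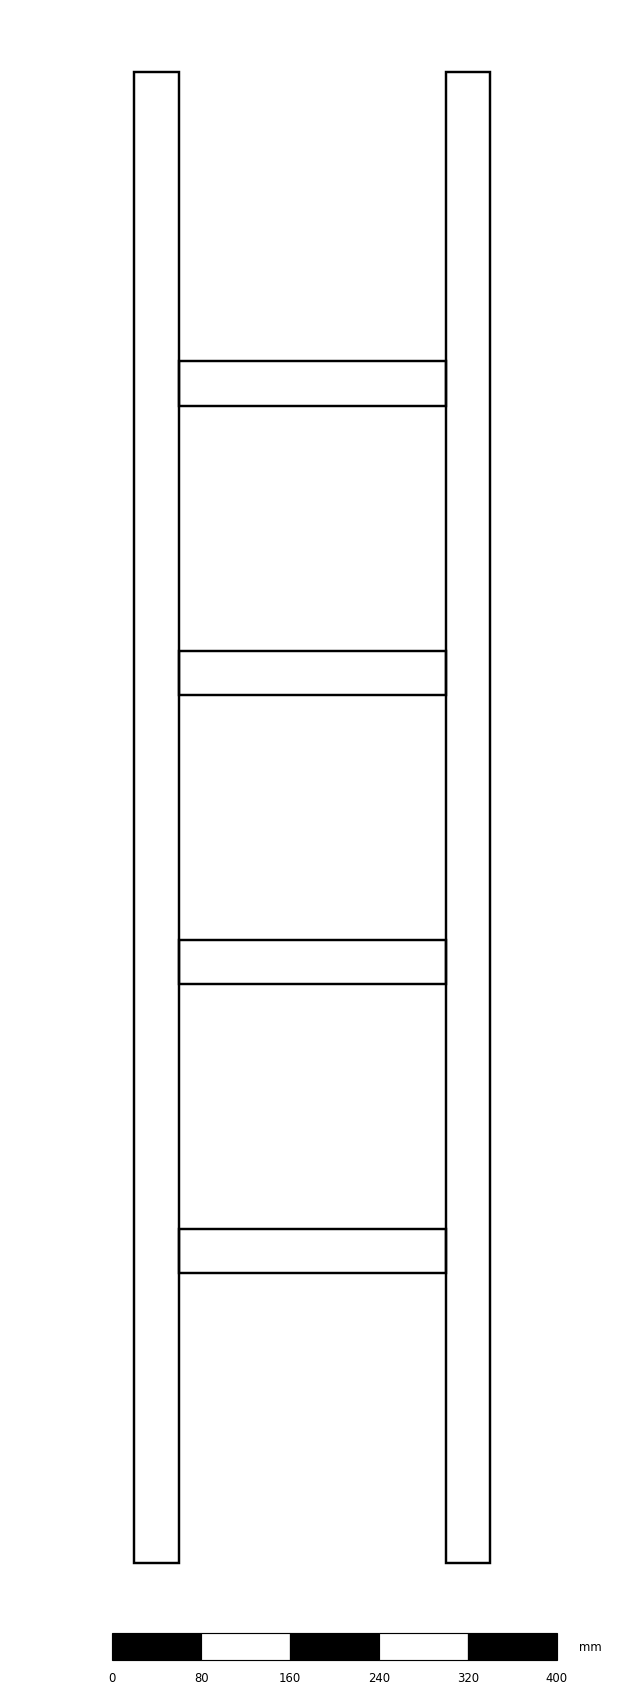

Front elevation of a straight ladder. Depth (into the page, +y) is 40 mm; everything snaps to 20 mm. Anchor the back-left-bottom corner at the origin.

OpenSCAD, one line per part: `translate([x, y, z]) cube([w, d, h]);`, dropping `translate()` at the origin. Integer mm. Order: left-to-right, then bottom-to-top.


cube([40, 40, 1340]);
translate([40, 0, 260]) cube([240, 40, 40]);
translate([40, 0, 520]) cube([240, 40, 40]);
translate([40, 0, 780]) cube([240, 40, 40]);
translate([40, 0, 1040]) cube([240, 40, 40]);
translate([280, 0, 0]) cube([40, 40, 1340]);
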